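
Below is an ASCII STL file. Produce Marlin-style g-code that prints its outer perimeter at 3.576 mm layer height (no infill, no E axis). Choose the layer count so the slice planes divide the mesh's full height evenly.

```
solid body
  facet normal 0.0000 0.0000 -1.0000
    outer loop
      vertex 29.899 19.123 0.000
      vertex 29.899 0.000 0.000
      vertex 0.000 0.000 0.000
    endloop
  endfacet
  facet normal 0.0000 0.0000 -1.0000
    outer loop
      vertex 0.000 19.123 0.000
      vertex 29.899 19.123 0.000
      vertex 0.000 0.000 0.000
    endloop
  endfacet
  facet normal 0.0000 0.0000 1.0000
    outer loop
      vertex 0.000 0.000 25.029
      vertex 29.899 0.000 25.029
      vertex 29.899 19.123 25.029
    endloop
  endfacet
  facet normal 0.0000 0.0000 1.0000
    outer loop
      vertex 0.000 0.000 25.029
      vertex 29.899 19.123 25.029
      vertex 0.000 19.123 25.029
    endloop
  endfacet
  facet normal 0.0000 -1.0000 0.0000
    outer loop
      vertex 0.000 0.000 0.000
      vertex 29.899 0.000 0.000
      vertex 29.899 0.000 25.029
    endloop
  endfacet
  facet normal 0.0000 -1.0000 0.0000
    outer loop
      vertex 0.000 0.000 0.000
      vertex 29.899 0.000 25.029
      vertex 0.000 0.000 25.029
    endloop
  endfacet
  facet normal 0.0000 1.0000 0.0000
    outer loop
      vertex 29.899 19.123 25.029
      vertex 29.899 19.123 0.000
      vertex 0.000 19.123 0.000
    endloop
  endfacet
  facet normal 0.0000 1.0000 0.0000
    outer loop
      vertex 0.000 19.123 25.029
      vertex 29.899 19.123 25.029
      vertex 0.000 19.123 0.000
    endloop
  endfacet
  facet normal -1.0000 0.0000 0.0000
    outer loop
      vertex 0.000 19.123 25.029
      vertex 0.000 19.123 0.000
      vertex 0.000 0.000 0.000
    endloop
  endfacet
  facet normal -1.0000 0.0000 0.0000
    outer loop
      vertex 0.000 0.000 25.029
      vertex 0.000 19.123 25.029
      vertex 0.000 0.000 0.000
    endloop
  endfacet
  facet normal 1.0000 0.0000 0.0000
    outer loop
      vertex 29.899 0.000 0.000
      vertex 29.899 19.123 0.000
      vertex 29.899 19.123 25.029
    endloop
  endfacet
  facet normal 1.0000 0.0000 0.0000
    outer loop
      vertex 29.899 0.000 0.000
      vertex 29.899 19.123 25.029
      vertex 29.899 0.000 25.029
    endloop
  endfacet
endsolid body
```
; perimeter-only toolpath
G21 ; units = mm
G90 ; absolute positioning
G28 ; home
; layer 1
G0 Z3.576
G0 X0.000 Y0.000
G1 X29.899 Y0.000
G1 X29.899 Y19.123
G1 X0.000 Y19.123
G1 X0.000 Y0.000
; layer 2
G0 Z7.151
G0 X0.000 Y0.000
G1 X29.899 Y0.000
G1 X29.899 Y19.123
G1 X0.000 Y19.123
G1 X0.000 Y0.000
; layer 3
G0 Z10.727
G0 X0.000 Y0.000
G1 X29.899 Y0.000
G1 X29.899 Y19.123
G1 X0.000 Y19.123
G1 X0.000 Y0.000
; layer 4
G0 Z14.302
G0 X0.000 Y0.000
G1 X29.899 Y0.000
G1 X29.899 Y19.123
G1 X0.000 Y19.123
G1 X0.000 Y0.000
; layer 5
G0 Z17.878
G0 X0.000 Y0.000
G1 X29.899 Y0.000
G1 X29.899 Y19.123
G1 X0.000 Y19.123
G1 X0.000 Y0.000
; layer 6
G0 Z21.453
G0 X0.000 Y0.000
G1 X29.899 Y0.000
G1 X29.899 Y19.123
G1 X0.000 Y19.123
G1 X0.000 Y0.000
; layer 7
G0 Z25.029
G0 X0.000 Y0.000
G1 X29.899 Y0.000
G1 X29.899 Y19.123
G1 X0.000 Y19.123
G1 X0.000 Y0.000
M2 ; end

The solid is a rectangular box, roughly 29.9 × 19.1 mm footprint and 25 mm tall. Slicing at Δz = 3.576 mm — 7 equal slices spanning the solid's height, so layer i sits at z = i·h/7 — gives 7 non-empty perimeters. Each is a 4-segment closed polygon; G0 lifts to the layer z and rapids to the start vertex, then G1 traces the edges.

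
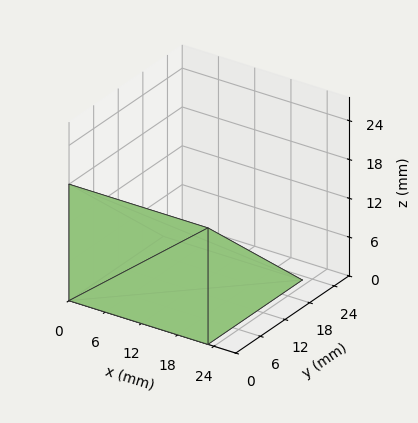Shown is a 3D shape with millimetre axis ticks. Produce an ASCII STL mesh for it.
Reading the render: the shape is a wedge (ramp): 23 × 23 mm base, rising to 18 mm along the y=0 edge and sloping linearly to z=0 at y=23 (dimensions read to the nearest mm from the axis ticks). For the STL, each face is triangulated and given an outward normal.

solid part
  facet normal 0.0000 0.0000 -1.0000
    outer loop
      vertex 23.000 23.000 0.000
      vertex 23.000 0.000 0.000
      vertex 0.000 0.000 0.000
    endloop
  endfacet
  facet normal 0.0000 0.0000 -1.0000
    outer loop
      vertex 0.000 23.000 0.000
      vertex 23.000 23.000 0.000
      vertex 0.000 0.000 0.000
    endloop
  endfacet
  facet normal 0.0000 -1.0000 0.0000
    outer loop
      vertex 0.000 0.000 0.000
      vertex 23.000 0.000 0.000
      vertex 23.000 0.000 18.000
    endloop
  endfacet
  facet normal 0.0000 -1.0000 0.0000
    outer loop
      vertex 0.000 0.000 0.000
      vertex 23.000 0.000 18.000
      vertex 0.000 0.000 18.000
    endloop
  endfacet
  facet normal 0.0000 0.6163 0.7875
    outer loop
      vertex 0.000 0.000 18.000
      vertex 23.000 0.000 18.000
      vertex 23.000 23.000 0.000
    endloop
  endfacet
  facet normal 0.0000 0.6163 0.7875
    outer loop
      vertex 0.000 0.000 18.000
      vertex 23.000 23.000 0.000
      vertex 0.000 23.000 0.000
    endloop
  endfacet
  facet normal -1.0000 0.0000 0.0000
    outer loop
      vertex 0.000 0.000 18.000
      vertex 0.000 23.000 0.000
      vertex 0.000 0.000 0.000
    endloop
  endfacet
  facet normal 1.0000 0.0000 0.0000
    outer loop
      vertex 23.000 0.000 0.000
      vertex 23.000 23.000 0.000
      vertex 23.000 0.000 18.000
    endloop
  endfacet
endsolid part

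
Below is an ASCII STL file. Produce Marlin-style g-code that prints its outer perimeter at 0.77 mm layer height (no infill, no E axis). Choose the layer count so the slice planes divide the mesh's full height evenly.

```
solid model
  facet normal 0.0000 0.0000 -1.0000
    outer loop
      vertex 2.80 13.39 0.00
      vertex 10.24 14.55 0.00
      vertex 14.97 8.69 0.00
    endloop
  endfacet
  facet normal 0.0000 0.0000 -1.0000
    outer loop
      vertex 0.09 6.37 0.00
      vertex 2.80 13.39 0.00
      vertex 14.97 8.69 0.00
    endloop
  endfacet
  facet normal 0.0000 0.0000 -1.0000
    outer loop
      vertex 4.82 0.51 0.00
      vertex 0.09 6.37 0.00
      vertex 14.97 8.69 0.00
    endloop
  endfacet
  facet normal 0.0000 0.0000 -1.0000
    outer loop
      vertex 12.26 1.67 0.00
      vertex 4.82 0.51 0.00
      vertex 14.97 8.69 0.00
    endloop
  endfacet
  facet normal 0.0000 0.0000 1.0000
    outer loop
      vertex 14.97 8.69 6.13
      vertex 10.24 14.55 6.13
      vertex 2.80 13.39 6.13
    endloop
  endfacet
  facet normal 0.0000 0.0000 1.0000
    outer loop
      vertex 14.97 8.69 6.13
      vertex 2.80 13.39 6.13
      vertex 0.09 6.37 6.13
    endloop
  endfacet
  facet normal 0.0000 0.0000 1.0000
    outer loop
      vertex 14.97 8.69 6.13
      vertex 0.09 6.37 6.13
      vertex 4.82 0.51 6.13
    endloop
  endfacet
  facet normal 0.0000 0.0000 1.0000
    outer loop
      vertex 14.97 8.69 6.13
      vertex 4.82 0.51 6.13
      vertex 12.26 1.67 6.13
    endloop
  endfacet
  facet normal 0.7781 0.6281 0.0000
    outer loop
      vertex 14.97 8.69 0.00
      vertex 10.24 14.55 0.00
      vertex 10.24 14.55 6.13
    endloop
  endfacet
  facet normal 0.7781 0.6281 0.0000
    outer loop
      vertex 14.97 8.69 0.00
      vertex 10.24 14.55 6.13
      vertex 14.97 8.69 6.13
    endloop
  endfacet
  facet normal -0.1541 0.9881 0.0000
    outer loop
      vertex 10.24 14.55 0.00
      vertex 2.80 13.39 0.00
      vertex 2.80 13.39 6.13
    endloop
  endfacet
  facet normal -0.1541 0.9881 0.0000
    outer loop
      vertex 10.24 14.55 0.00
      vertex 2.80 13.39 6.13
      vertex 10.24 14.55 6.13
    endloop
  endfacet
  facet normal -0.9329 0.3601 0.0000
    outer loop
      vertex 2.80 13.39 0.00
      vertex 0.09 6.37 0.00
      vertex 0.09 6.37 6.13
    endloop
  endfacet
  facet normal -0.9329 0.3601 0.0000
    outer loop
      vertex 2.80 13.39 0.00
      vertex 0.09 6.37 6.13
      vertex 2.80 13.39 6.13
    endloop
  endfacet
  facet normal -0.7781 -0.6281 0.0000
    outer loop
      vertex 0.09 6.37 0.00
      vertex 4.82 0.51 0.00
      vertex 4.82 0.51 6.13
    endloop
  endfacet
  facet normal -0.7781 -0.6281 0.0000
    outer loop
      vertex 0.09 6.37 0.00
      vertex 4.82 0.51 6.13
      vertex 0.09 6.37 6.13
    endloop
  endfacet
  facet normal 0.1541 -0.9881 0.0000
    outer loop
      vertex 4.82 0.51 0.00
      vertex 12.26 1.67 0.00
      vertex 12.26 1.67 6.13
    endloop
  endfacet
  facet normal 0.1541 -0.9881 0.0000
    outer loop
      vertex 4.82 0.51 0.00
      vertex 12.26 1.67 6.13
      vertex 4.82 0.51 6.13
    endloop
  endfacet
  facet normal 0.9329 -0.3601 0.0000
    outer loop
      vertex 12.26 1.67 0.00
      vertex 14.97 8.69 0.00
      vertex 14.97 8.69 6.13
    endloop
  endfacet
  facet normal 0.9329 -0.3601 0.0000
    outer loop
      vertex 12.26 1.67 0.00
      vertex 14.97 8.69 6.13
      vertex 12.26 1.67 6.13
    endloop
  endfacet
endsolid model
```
; perimeter-only toolpath
G21 ; units = mm
G90 ; absolute positioning
G28 ; home
; layer 1
G0 Z0.77
G0 X14.97 Y8.69
G1 X10.24 Y14.55
G1 X2.80 Y13.39
G1 X0.09 Y6.37
G1 X4.82 Y0.51
G1 X12.26 Y1.67
G1 X14.97 Y8.69
; layer 2
G0 Z1.53
G0 X14.97 Y8.69
G1 X10.24 Y14.55
G1 X2.80 Y13.39
G1 X0.09 Y6.37
G1 X4.82 Y0.51
G1 X12.26 Y1.67
G1 X14.97 Y8.69
; layer 3
G0 Z2.30
G0 X14.97 Y8.69
G1 X10.24 Y14.55
G1 X2.80 Y13.39
G1 X0.09 Y6.37
G1 X4.82 Y0.51
G1 X12.26 Y1.67
G1 X14.97 Y8.69
; layer 4
G0 Z3.06
G0 X14.97 Y8.69
G1 X10.24 Y14.55
G1 X2.80 Y13.39
G1 X0.09 Y6.37
G1 X4.82 Y0.51
G1 X12.26 Y1.67
G1 X14.97 Y8.69
; layer 5
G0 Z3.83
G0 X14.97 Y8.69
G1 X10.24 Y14.55
G1 X2.80 Y13.39
G1 X0.09 Y6.37
G1 X4.82 Y0.51
G1 X12.26 Y1.67
G1 X14.97 Y8.69
; layer 6
G0 Z4.60
G0 X14.97 Y8.69
G1 X10.24 Y14.55
G1 X2.80 Y13.39
G1 X0.09 Y6.37
G1 X4.82 Y0.51
G1 X12.26 Y1.67
G1 X14.97 Y8.69
; layer 7
G0 Z5.36
G0 X14.97 Y8.69
G1 X10.24 Y14.55
G1 X2.80 Y13.39
G1 X0.09 Y6.37
G1 X4.82 Y0.51
G1 X12.26 Y1.67
G1 X14.97 Y8.69
; layer 8
G0 Z6.13
G0 X14.97 Y8.69
G1 X10.24 Y14.55
G1 X2.80 Y13.39
G1 X0.09 Y6.37
G1 X4.82 Y0.51
G1 X12.26 Y1.67
G1 X14.97 Y8.69
M2 ; end

The solid is a regular 6-sided prism (a cylinder approximated with 6 flat sides), circumscribed radius ≈ 7.53 mm, height ≈ 6.13 mm. Slicing at Δz = 0.77 mm — 8 equal slices spanning the solid's height, so layer i sits at z = i·h/8 — gives 8 non-empty perimeters. Each is a 6-segment closed polygon; G0 lifts to the layer z and rapids to the start vertex, then G1 traces the edges.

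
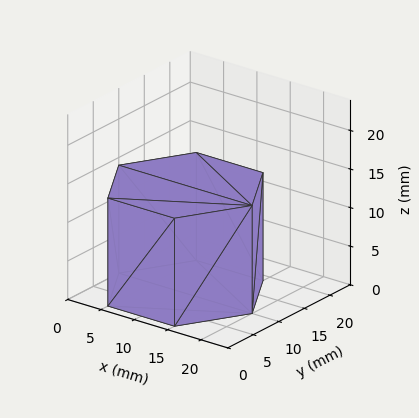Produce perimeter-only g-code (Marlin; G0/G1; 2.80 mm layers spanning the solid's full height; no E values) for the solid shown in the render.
Reading the render: the shape is a regular 6-sided prism (a cylinder approximated with 6 flat sides), circumscribed radius ≈ 10 mm, height ≈ 14 mm (dimensions read to the nearest mm from the axis ticks). For the g-code, the solid's height is divided into equal slices at the stated Δz and each level perimeter traced with G1 moves after a G0 lift.

; perimeter-only toolpath
G21 ; units = mm
G90 ; absolute positioning
G28 ; home
; layer 1
G0 Z2.80
G0 X20.00 Y10.00
G1 X15.00 Y18.66
G1 X5.00 Y18.66
G1 X0.00 Y10.00
G1 X5.00 Y1.34
G1 X15.00 Y1.34
G1 X20.00 Y10.00
; layer 2
G0 Z5.60
G0 X20.00 Y10.00
G1 X15.00 Y18.66
G1 X5.00 Y18.66
G1 X0.00 Y10.00
G1 X5.00 Y1.34
G1 X15.00 Y1.34
G1 X20.00 Y10.00
; layer 3
G0 Z8.40
G0 X20.00 Y10.00
G1 X15.00 Y18.66
G1 X5.00 Y18.66
G1 X0.00 Y10.00
G1 X5.00 Y1.34
G1 X15.00 Y1.34
G1 X20.00 Y10.00
; layer 4
G0 Z11.20
G0 X20.00 Y10.00
G1 X15.00 Y18.66
G1 X5.00 Y18.66
G1 X0.00 Y10.00
G1 X5.00 Y1.34
G1 X15.00 Y1.34
G1 X20.00 Y10.00
; layer 5
G0 Z14.00
G0 X20.00 Y10.00
G1 X15.00 Y18.66
G1 X5.00 Y18.66
G1 X0.00 Y10.00
G1 X5.00 Y1.34
G1 X15.00 Y1.34
G1 X20.00 Y10.00
M2 ; end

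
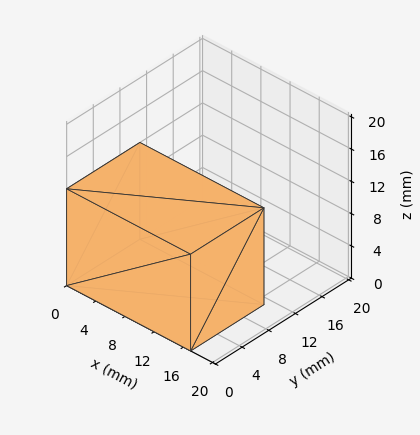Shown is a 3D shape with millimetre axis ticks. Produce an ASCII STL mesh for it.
Reading the render: the shape is a rectangular box, roughly 17 × 11 mm footprint and 12 mm tall (dimensions read to the nearest mm from the axis ticks). For the STL, each face is triangulated and given an outward normal.

solid part
  facet normal 0.0000 0.0000 -1.0000
    outer loop
      vertex 17.00 11.00 0.00
      vertex 17.00 0.00 0.00
      vertex 0.00 0.00 0.00
    endloop
  endfacet
  facet normal 0.0000 0.0000 -1.0000
    outer loop
      vertex 0.00 11.00 0.00
      vertex 17.00 11.00 0.00
      vertex 0.00 0.00 0.00
    endloop
  endfacet
  facet normal 0.0000 0.0000 1.0000
    outer loop
      vertex 0.00 0.00 12.00
      vertex 17.00 0.00 12.00
      vertex 17.00 11.00 12.00
    endloop
  endfacet
  facet normal 0.0000 0.0000 1.0000
    outer loop
      vertex 0.00 0.00 12.00
      vertex 17.00 11.00 12.00
      vertex 0.00 11.00 12.00
    endloop
  endfacet
  facet normal 0.0000 -1.0000 0.0000
    outer loop
      vertex 0.00 0.00 0.00
      vertex 17.00 0.00 0.00
      vertex 17.00 0.00 12.00
    endloop
  endfacet
  facet normal 0.0000 -1.0000 0.0000
    outer loop
      vertex 0.00 0.00 0.00
      vertex 17.00 0.00 12.00
      vertex 0.00 0.00 12.00
    endloop
  endfacet
  facet normal 0.0000 1.0000 0.0000
    outer loop
      vertex 17.00 11.00 12.00
      vertex 17.00 11.00 0.00
      vertex 0.00 11.00 0.00
    endloop
  endfacet
  facet normal 0.0000 1.0000 0.0000
    outer loop
      vertex 0.00 11.00 12.00
      vertex 17.00 11.00 12.00
      vertex 0.00 11.00 0.00
    endloop
  endfacet
  facet normal -1.0000 0.0000 0.0000
    outer loop
      vertex 0.00 11.00 12.00
      vertex 0.00 11.00 0.00
      vertex 0.00 0.00 0.00
    endloop
  endfacet
  facet normal -1.0000 0.0000 0.0000
    outer loop
      vertex 0.00 0.00 12.00
      vertex 0.00 11.00 12.00
      vertex 0.00 0.00 0.00
    endloop
  endfacet
  facet normal 1.0000 0.0000 0.0000
    outer loop
      vertex 17.00 0.00 0.00
      vertex 17.00 11.00 0.00
      vertex 17.00 11.00 12.00
    endloop
  endfacet
  facet normal 1.0000 0.0000 0.0000
    outer loop
      vertex 17.00 0.00 0.00
      vertex 17.00 11.00 12.00
      vertex 17.00 0.00 12.00
    endloop
  endfacet
endsolid part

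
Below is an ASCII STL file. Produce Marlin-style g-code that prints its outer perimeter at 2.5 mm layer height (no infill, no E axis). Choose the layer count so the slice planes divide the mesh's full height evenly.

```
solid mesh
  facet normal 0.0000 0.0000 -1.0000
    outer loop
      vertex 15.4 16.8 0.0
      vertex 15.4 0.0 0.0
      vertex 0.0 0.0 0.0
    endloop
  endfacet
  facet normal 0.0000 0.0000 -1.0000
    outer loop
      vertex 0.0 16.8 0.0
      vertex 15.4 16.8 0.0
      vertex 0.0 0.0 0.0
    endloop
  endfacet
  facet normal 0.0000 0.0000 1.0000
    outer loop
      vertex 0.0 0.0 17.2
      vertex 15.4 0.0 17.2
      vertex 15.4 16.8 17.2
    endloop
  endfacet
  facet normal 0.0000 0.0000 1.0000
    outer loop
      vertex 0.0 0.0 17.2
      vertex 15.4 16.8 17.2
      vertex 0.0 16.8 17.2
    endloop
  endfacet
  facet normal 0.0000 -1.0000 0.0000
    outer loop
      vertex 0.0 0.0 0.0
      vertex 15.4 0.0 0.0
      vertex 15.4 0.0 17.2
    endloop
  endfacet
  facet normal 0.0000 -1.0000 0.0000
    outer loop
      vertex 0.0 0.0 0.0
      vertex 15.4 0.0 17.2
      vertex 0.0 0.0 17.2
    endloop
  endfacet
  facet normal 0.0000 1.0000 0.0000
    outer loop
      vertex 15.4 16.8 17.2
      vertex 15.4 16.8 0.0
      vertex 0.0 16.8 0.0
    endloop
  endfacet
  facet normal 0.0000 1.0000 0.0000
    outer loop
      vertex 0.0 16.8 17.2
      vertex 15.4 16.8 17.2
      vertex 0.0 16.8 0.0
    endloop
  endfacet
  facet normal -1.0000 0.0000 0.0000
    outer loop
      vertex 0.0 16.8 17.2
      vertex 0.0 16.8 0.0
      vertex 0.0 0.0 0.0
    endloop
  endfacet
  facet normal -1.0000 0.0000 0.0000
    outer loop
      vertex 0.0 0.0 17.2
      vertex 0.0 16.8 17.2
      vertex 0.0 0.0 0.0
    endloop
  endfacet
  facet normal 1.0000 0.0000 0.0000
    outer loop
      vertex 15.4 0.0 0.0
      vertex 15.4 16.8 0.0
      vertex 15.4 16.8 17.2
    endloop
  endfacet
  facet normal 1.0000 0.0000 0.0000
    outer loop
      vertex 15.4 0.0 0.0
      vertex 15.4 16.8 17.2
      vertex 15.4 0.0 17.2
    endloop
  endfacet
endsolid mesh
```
; perimeter-only toolpath
G21 ; units = mm
G90 ; absolute positioning
G28 ; home
; layer 1
G0 Z2.5
G0 X0.0 Y0.0
G1 X15.4 Y0.0
G1 X15.4 Y16.8
G1 X0.0 Y16.8
G1 X0.0 Y0.0
; layer 2
G0 Z4.9
G0 X0.0 Y0.0
G1 X15.4 Y0.0
G1 X15.4 Y16.8
G1 X0.0 Y16.8
G1 X0.0 Y0.0
; layer 3
G0 Z7.4
G0 X0.0 Y0.0
G1 X15.4 Y0.0
G1 X15.4 Y16.8
G1 X0.0 Y16.8
G1 X0.0 Y0.0
; layer 4
G0 Z9.8
G0 X0.0 Y0.0
G1 X15.4 Y0.0
G1 X15.4 Y16.8
G1 X0.0 Y16.8
G1 X0.0 Y0.0
; layer 5
G0 Z12.3
G0 X0.0 Y0.0
G1 X15.4 Y0.0
G1 X15.4 Y16.8
G1 X0.0 Y16.8
G1 X0.0 Y0.0
; layer 6
G0 Z14.7
G0 X0.0 Y0.0
G1 X15.4 Y0.0
G1 X15.4 Y16.8
G1 X0.0 Y16.8
G1 X0.0 Y0.0
; layer 7
G0 Z17.2
G0 X0.0 Y0.0
G1 X15.4 Y0.0
G1 X15.4 Y16.8
G1 X0.0 Y16.8
G1 X0.0 Y0.0
M2 ; end

The solid is a rectangular box, roughly 15.4 × 16.8 mm footprint and 17.2 mm tall. Slicing at Δz = 2.5 mm — 7 equal slices spanning the solid's height, so layer i sits at z = i·h/7 — gives 7 non-empty perimeters. Each is a 4-segment closed polygon; G0 lifts to the layer z and rapids to the start vertex, then G1 traces the edges.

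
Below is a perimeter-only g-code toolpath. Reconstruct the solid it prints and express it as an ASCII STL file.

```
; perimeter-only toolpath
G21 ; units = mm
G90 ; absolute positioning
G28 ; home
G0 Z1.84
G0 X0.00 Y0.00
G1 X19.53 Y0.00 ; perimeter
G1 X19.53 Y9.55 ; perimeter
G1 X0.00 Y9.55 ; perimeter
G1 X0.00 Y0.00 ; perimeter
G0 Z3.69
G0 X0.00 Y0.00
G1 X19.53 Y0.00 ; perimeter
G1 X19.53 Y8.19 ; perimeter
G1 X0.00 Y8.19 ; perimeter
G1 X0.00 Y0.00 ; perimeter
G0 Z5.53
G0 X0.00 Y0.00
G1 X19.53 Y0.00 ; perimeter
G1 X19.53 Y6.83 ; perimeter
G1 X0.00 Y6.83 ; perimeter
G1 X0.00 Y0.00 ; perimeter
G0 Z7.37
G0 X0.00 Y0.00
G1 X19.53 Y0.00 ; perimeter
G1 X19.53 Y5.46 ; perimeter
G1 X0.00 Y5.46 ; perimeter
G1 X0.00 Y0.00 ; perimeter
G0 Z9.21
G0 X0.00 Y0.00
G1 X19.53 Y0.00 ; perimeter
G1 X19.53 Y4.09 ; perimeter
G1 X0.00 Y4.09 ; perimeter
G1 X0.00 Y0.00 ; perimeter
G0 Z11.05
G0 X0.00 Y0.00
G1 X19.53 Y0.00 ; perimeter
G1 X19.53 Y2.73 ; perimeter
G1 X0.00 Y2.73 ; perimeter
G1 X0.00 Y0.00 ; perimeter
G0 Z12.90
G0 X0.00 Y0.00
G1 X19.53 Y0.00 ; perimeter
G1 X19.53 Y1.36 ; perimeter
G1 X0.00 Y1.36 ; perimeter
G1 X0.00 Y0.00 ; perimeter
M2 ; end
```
solid part
  facet normal 0.0000 0.0000 -1.0000
    outer loop
      vertex 19.53 10.92 0.00
      vertex 19.53 0.00 0.00
      vertex 0.00 0.00 0.00
    endloop
  endfacet
  facet normal 0.0000 0.0000 -1.0000
    outer loop
      vertex 0.00 10.92 0.00
      vertex 19.53 10.92 0.00
      vertex 0.00 0.00 0.00
    endloop
  endfacet
  facet normal 0.0000 -1.0000 0.0000
    outer loop
      vertex 0.00 0.00 0.00
      vertex 19.53 0.00 0.00
      vertex 19.53 0.00 14.74
    endloop
  endfacet
  facet normal 0.0000 -1.0000 0.0000
    outer loop
      vertex 0.00 0.00 0.00
      vertex 19.53 0.00 14.74
      vertex 0.00 0.00 14.74
    endloop
  endfacet
  facet normal 0.0000 0.8035 0.5953
    outer loop
      vertex 0.00 0.00 14.74
      vertex 19.53 0.00 14.74
      vertex 19.53 10.92 0.00
    endloop
  endfacet
  facet normal 0.0000 0.8035 0.5953
    outer loop
      vertex 0.00 0.00 14.74
      vertex 19.53 10.92 0.00
      vertex 0.00 10.92 0.00
    endloop
  endfacet
  facet normal -1.0000 0.0000 0.0000
    outer loop
      vertex 0.00 0.00 14.74
      vertex 0.00 10.92 0.00
      vertex 0.00 0.00 0.00
    endloop
  endfacet
  facet normal 1.0000 0.0000 0.0000
    outer loop
      vertex 19.53 0.00 0.00
      vertex 19.53 10.92 0.00
      vertex 19.53 0.00 14.74
    endloop
  endfacet
endsolid part

The G0 Z moves step by Δz≈1.84 mm. The G1 loops shrink linearly with z, so the solid tapers from its base footprint up to z≈14.7. Closing with a flat bottom cap and the tapered top and triangulating gives 8 facets — a wedge (ramp): 19.5 × 10.9 mm base, rising to 14.7 mm along the y=0 edge and sloping linearly to z=0 at y=10.9.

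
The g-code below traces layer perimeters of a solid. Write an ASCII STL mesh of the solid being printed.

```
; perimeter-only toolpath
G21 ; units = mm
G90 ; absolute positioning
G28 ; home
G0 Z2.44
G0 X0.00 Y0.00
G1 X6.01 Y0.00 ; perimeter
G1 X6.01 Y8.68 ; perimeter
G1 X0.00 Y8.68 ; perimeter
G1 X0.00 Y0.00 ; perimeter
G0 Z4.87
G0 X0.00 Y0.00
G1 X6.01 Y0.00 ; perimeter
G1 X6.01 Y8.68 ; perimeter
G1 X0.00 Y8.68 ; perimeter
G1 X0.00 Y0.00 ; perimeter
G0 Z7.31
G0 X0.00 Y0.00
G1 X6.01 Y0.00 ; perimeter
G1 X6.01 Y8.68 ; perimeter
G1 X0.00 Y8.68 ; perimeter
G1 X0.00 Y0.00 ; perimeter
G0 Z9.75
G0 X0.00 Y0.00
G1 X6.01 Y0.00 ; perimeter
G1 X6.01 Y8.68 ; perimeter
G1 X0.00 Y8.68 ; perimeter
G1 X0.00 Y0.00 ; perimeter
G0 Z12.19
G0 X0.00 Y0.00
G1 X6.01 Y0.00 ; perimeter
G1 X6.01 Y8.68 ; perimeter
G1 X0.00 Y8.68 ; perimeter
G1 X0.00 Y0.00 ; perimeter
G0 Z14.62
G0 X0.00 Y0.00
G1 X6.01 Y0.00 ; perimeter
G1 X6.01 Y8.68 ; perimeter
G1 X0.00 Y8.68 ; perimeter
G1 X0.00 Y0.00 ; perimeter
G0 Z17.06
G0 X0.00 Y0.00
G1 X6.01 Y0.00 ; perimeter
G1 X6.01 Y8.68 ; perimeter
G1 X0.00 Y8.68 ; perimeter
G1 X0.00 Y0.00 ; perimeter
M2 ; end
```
solid part
  facet normal 0.0000 0.0000 -1.0000
    outer loop
      vertex 6.01 8.68 0.00
      vertex 6.01 0.00 0.00
      vertex 0.00 0.00 0.00
    endloop
  endfacet
  facet normal 0.0000 0.0000 -1.0000
    outer loop
      vertex 0.00 8.68 0.00
      vertex 6.01 8.68 0.00
      vertex 0.00 0.00 0.00
    endloop
  endfacet
  facet normal 0.0000 0.0000 1.0000
    outer loop
      vertex 0.00 0.00 17.06
      vertex 6.01 0.00 17.06
      vertex 6.01 8.68 17.06
    endloop
  endfacet
  facet normal 0.0000 0.0000 1.0000
    outer loop
      vertex 0.00 0.00 17.06
      vertex 6.01 8.68 17.06
      vertex 0.00 8.68 17.06
    endloop
  endfacet
  facet normal 0.0000 -1.0000 0.0000
    outer loop
      vertex 0.00 0.00 0.00
      vertex 6.01 0.00 0.00
      vertex 6.01 0.00 17.06
    endloop
  endfacet
  facet normal 0.0000 -1.0000 0.0000
    outer loop
      vertex 0.00 0.00 0.00
      vertex 6.01 0.00 17.06
      vertex 0.00 0.00 17.06
    endloop
  endfacet
  facet normal 0.0000 1.0000 0.0000
    outer loop
      vertex 6.01 8.68 17.06
      vertex 6.01 8.68 0.00
      vertex 0.00 8.68 0.00
    endloop
  endfacet
  facet normal 0.0000 1.0000 0.0000
    outer loop
      vertex 0.00 8.68 17.06
      vertex 6.01 8.68 17.06
      vertex 0.00 8.68 0.00
    endloop
  endfacet
  facet normal -1.0000 0.0000 0.0000
    outer loop
      vertex 0.00 8.68 17.06
      vertex 0.00 8.68 0.00
      vertex 0.00 0.00 0.00
    endloop
  endfacet
  facet normal -1.0000 0.0000 0.0000
    outer loop
      vertex 0.00 0.00 17.06
      vertex 0.00 8.68 17.06
      vertex 0.00 0.00 0.00
    endloop
  endfacet
  facet normal 1.0000 0.0000 0.0000
    outer loop
      vertex 6.01 0.00 0.00
      vertex 6.01 8.68 0.00
      vertex 6.01 8.68 17.06
    endloop
  endfacet
  facet normal 1.0000 0.0000 0.0000
    outer loop
      vertex 6.01 0.00 0.00
      vertex 6.01 8.68 17.06
      vertex 6.01 0.00 17.06
    endloop
  endfacet
endsolid part

The G0 Z moves step by Δz≈2.44 mm. Every layer's G1 loop is the same polygon, so the solid is a straight extrusion of it from z=0 to z≈17.1. Closing with flat bottom and top caps and triangulating gives 12 facets — a rectangular box, roughly 6.01 × 8.68 mm footprint and 17.1 mm tall.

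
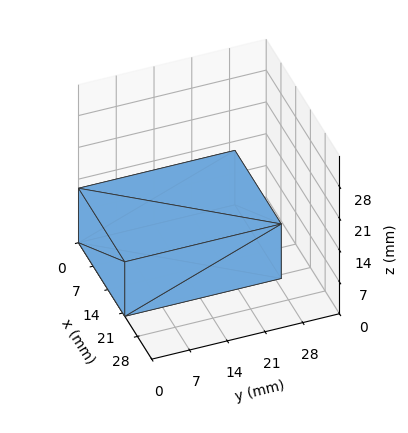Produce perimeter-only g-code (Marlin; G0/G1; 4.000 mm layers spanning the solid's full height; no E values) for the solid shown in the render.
Reading the render: the shape is a rectangular box, roughly 22 × 29 mm footprint and 12 mm tall (dimensions read to the nearest mm from the axis ticks). For the g-code, the solid's height is divided into equal slices at the stated Δz and each level perimeter traced with G1 moves after a G0 lift.

; perimeter-only toolpath
G21 ; units = mm
G90 ; absolute positioning
G28 ; home
; layer 1
G0 Z4.000
G0 X0.000 Y0.000
G1 X22.000 Y0.000
G1 X22.000 Y29.000
G1 X0.000 Y29.000
G1 X0.000 Y0.000
; layer 2
G0 Z8.000
G0 X0.000 Y0.000
G1 X22.000 Y0.000
G1 X22.000 Y29.000
G1 X0.000 Y29.000
G1 X0.000 Y0.000
; layer 3
G0 Z12.000
G0 X0.000 Y0.000
G1 X22.000 Y0.000
G1 X22.000 Y29.000
G1 X0.000 Y29.000
G1 X0.000 Y0.000
M2 ; end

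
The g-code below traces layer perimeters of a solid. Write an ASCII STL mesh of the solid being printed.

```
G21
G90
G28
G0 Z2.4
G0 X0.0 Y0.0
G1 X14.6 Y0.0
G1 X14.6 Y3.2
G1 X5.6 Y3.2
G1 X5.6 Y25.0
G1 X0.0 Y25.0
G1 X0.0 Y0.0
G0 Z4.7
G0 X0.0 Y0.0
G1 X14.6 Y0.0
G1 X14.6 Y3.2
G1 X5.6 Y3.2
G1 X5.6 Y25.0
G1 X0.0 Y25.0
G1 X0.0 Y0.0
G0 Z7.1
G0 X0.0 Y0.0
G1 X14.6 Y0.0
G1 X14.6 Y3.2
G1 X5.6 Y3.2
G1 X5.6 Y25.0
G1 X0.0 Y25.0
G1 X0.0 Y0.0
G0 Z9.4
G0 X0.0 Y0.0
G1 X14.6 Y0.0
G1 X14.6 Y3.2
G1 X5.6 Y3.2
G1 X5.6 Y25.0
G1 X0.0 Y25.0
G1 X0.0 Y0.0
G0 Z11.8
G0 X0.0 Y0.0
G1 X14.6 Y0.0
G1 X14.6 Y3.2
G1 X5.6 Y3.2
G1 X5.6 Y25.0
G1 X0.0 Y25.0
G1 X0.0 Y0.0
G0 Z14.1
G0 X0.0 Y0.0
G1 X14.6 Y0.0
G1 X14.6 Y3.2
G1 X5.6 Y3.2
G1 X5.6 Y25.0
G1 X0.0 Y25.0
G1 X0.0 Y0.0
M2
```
solid part
  facet normal 0.0000 0.0000 -1.0000
    outer loop
      vertex 14.6 3.2 0.0
      vertex 14.6 0.0 0.0
      vertex 0.0 0.0 0.0
    endloop
  endfacet
  facet normal 0.0000 0.0000 -1.0000
    outer loop
      vertex 5.6 3.2 0.0
      vertex 14.6 3.2 0.0
      vertex 0.0 0.0 0.0
    endloop
  endfacet
  facet normal 0.0000 0.0000 -1.0000
    outer loop
      vertex 5.6 25.0 0.0
      vertex 5.6 3.2 0.0
      vertex 0.0 0.0 0.0
    endloop
  endfacet
  facet normal 0.0000 0.0000 -1.0000
    outer loop
      vertex 0.0 25.0 0.0
      vertex 5.6 25.0 0.0
      vertex 0.0 0.0 0.0
    endloop
  endfacet
  facet normal 0.0000 0.0000 1.0000
    outer loop
      vertex 0.0 0.0 14.1
      vertex 14.6 0.0 14.1
      vertex 14.6 3.2 14.1
    endloop
  endfacet
  facet normal 0.0000 0.0000 1.0000
    outer loop
      vertex 0.0 0.0 14.1
      vertex 14.6 3.2 14.1
      vertex 5.6 3.2 14.1
    endloop
  endfacet
  facet normal 0.0000 0.0000 1.0000
    outer loop
      vertex 0.0 0.0 14.1
      vertex 5.6 3.2 14.1
      vertex 5.6 25.0 14.1
    endloop
  endfacet
  facet normal 0.0000 0.0000 1.0000
    outer loop
      vertex 0.0 0.0 14.1
      vertex 5.6 25.0 14.1
      vertex 0.0 25.0 14.1
    endloop
  endfacet
  facet normal 0.0000 -1.0000 0.0000
    outer loop
      vertex 0.0 0.0 0.0
      vertex 14.6 0.0 0.0
      vertex 14.6 0.0 14.1
    endloop
  endfacet
  facet normal 0.0000 -1.0000 0.0000
    outer loop
      vertex 0.0 0.0 0.0
      vertex 14.6 0.0 14.1
      vertex 0.0 0.0 14.1
    endloop
  endfacet
  facet normal 1.0000 0.0000 0.0000
    outer loop
      vertex 14.6 0.0 0.0
      vertex 14.6 3.2 0.0
      vertex 14.6 3.2 14.1
    endloop
  endfacet
  facet normal 1.0000 0.0000 0.0000
    outer loop
      vertex 14.6 0.0 0.0
      vertex 14.6 3.2 14.1
      vertex 14.6 0.0 14.1
    endloop
  endfacet
  facet normal 0.0000 1.0000 0.0000
    outer loop
      vertex 14.6 3.2 0.0
      vertex 5.6 3.2 0.0
      vertex 5.6 3.2 14.1
    endloop
  endfacet
  facet normal 0.0000 1.0000 0.0000
    outer loop
      vertex 14.6 3.2 0.0
      vertex 5.6 3.2 14.1
      vertex 14.6 3.2 14.1
    endloop
  endfacet
  facet normal 1.0000 0.0000 0.0000
    outer loop
      vertex 5.6 3.2 0.0
      vertex 5.6 25.0 0.0
      vertex 5.6 25.0 14.1
    endloop
  endfacet
  facet normal 1.0000 0.0000 0.0000
    outer loop
      vertex 5.6 3.2 0.0
      vertex 5.6 25.0 14.1
      vertex 5.6 3.2 14.1
    endloop
  endfacet
  facet normal 0.0000 1.0000 0.0000
    outer loop
      vertex 5.6 25.0 0.0
      vertex 0.0 25.0 0.0
      vertex 0.0 25.0 14.1
    endloop
  endfacet
  facet normal 0.0000 1.0000 0.0000
    outer loop
      vertex 5.6 25.0 0.0
      vertex 0.0 25.0 14.1
      vertex 5.6 25.0 14.1
    endloop
  endfacet
  facet normal -1.0000 0.0000 0.0000
    outer loop
      vertex 0.0 25.0 0.0
      vertex 0.0 0.0 0.0
      vertex 0.0 0.0 14.1
    endloop
  endfacet
  facet normal -1.0000 0.0000 0.0000
    outer loop
      vertex 0.0 25.0 0.0
      vertex 0.0 0.0 14.1
      vertex 0.0 25.0 14.1
    endloop
  endfacet
endsolid part

The G0 Z moves step by Δz≈2.4 mm. Every layer's G1 loop is the same polygon, so the solid is a straight extrusion of it from z=0 to z≈14.1. Closing with flat bottom and top caps and triangulating gives 20 facets — an L-shaped prism: outer 14.6 × 25 mm, arm thicknesses ≈ 3.2 mm (horizontal) and 5.6 mm (vertical), extruded 14.1 mm in z.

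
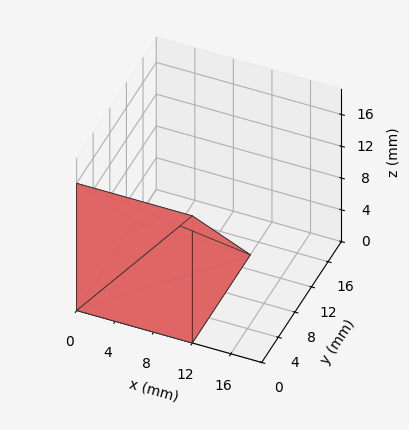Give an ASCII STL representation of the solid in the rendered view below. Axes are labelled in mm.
Reading the render: the shape is a wedge (ramp): 12 × 14 mm base, rising to 16 mm along the y=0 edge and sloping linearly to z=0 at y=14 (dimensions read to the nearest mm from the axis ticks). For the STL, each face is triangulated and given an outward normal.

solid part
  facet normal 0.0000 0.0000 -1.0000
    outer loop
      vertex 12.00 14.00 0.00
      vertex 12.00 0.00 0.00
      vertex 0.00 0.00 0.00
    endloop
  endfacet
  facet normal 0.0000 0.0000 -1.0000
    outer loop
      vertex 0.00 14.00 0.00
      vertex 12.00 14.00 0.00
      vertex 0.00 0.00 0.00
    endloop
  endfacet
  facet normal 0.0000 -1.0000 0.0000
    outer loop
      vertex 0.00 0.00 0.00
      vertex 12.00 0.00 0.00
      vertex 12.00 0.00 16.00
    endloop
  endfacet
  facet normal 0.0000 -1.0000 0.0000
    outer loop
      vertex 0.00 0.00 0.00
      vertex 12.00 0.00 16.00
      vertex 0.00 0.00 16.00
    endloop
  endfacet
  facet normal 0.0000 0.7526 0.6585
    outer loop
      vertex 0.00 0.00 16.00
      vertex 12.00 0.00 16.00
      vertex 12.00 14.00 0.00
    endloop
  endfacet
  facet normal 0.0000 0.7526 0.6585
    outer loop
      vertex 0.00 0.00 16.00
      vertex 12.00 14.00 0.00
      vertex 0.00 14.00 0.00
    endloop
  endfacet
  facet normal -1.0000 0.0000 0.0000
    outer loop
      vertex 0.00 0.00 16.00
      vertex 0.00 14.00 0.00
      vertex 0.00 0.00 0.00
    endloop
  endfacet
  facet normal 1.0000 0.0000 0.0000
    outer loop
      vertex 12.00 0.00 0.00
      vertex 12.00 14.00 0.00
      vertex 12.00 0.00 16.00
    endloop
  endfacet
endsolid part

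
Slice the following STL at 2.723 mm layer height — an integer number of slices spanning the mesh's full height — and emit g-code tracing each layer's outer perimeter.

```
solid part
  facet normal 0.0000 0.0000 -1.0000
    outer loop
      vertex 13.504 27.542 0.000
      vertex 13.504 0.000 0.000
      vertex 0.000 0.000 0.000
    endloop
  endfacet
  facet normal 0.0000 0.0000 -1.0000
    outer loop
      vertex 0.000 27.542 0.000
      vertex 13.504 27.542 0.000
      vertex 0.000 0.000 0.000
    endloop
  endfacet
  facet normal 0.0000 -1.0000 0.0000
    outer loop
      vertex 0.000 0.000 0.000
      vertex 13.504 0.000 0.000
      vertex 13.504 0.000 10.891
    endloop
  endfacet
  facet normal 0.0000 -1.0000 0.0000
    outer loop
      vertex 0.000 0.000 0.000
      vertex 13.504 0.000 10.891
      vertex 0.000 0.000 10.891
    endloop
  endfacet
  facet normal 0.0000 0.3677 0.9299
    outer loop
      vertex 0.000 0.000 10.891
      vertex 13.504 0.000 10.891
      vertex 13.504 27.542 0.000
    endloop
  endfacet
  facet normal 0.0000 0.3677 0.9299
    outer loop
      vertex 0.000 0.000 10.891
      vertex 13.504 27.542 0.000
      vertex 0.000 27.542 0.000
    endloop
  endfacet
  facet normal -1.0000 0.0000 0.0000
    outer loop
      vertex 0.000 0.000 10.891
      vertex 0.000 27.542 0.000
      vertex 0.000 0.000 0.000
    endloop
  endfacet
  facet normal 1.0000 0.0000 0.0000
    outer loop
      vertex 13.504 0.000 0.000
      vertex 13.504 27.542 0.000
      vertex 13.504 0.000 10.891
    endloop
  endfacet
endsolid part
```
; perimeter-only toolpath
G21 ; units = mm
G90 ; absolute positioning
G28 ; home
; layer 1
G0 Z2.723
G0 X0.000 Y0.000
G1 X13.504 Y0.000
G1 X13.504 Y20.657
G1 X0.000 Y20.657
G1 X0.000 Y0.000
; layer 2
G0 Z5.446
G0 X0.000 Y0.000
G1 X13.504 Y0.000
G1 X13.504 Y13.771
G1 X0.000 Y13.771
G1 X0.000 Y0.000
; layer 3
G0 Z8.168
G0 X0.000 Y0.000
G1 X13.504 Y0.000
G1 X13.504 Y6.886
G1 X0.000 Y6.886
G1 X0.000 Y0.000
M2 ; end

The solid is a wedge (ramp): 13.5 × 27.5 mm base, rising to 10.9 mm along the y=0 edge and sloping linearly to z=0 at y=27.5. Slicing at Δz = 2.723 mm — 4 equal slices spanning the solid's height, so layer i sits at z = i·h/4 — gives 3 non-empty perimeters. Each is a 4-segment closed polygon; G0 lifts to the layer z and rapids to the start vertex, then G1 traces the edges. The cross-section shrinks linearly with z (the slice at the apex is degenerate and omitted).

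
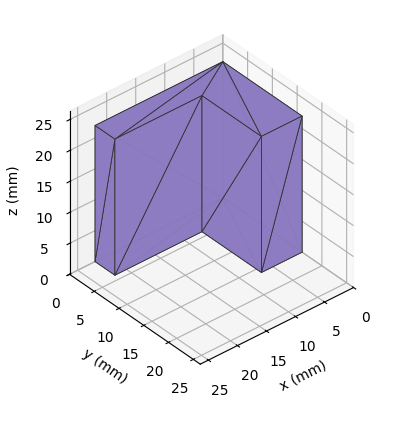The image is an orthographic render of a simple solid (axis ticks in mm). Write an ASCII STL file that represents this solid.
Reading the render: the shape is an L-shaped prism: outer 22 × 16 mm, arm thicknesses ≈ 4 mm (horizontal) and 7 mm (vertical), extruded 22 mm in z (dimensions read to the nearest mm from the axis ticks). For the STL, each face is triangulated and given an outward normal.

solid part
  facet normal 0.0000 0.0000 -1.0000
    outer loop
      vertex 22.000 4.000 0.000
      vertex 22.000 0.000 0.000
      vertex 0.000 0.000 0.000
    endloop
  endfacet
  facet normal 0.0000 0.0000 -1.0000
    outer loop
      vertex 7.000 4.000 0.000
      vertex 22.000 4.000 0.000
      vertex 0.000 0.000 0.000
    endloop
  endfacet
  facet normal 0.0000 0.0000 -1.0000
    outer loop
      vertex 7.000 16.000 0.000
      vertex 7.000 4.000 0.000
      vertex 0.000 0.000 0.000
    endloop
  endfacet
  facet normal 0.0000 0.0000 -1.0000
    outer loop
      vertex 0.000 16.000 0.000
      vertex 7.000 16.000 0.000
      vertex 0.000 0.000 0.000
    endloop
  endfacet
  facet normal 0.0000 0.0000 1.0000
    outer loop
      vertex 0.000 0.000 22.000
      vertex 22.000 0.000 22.000
      vertex 22.000 4.000 22.000
    endloop
  endfacet
  facet normal 0.0000 0.0000 1.0000
    outer loop
      vertex 0.000 0.000 22.000
      vertex 22.000 4.000 22.000
      vertex 7.000 4.000 22.000
    endloop
  endfacet
  facet normal 0.0000 0.0000 1.0000
    outer loop
      vertex 0.000 0.000 22.000
      vertex 7.000 4.000 22.000
      vertex 7.000 16.000 22.000
    endloop
  endfacet
  facet normal 0.0000 0.0000 1.0000
    outer loop
      vertex 0.000 0.000 22.000
      vertex 7.000 16.000 22.000
      vertex 0.000 16.000 22.000
    endloop
  endfacet
  facet normal 0.0000 -1.0000 0.0000
    outer loop
      vertex 0.000 0.000 0.000
      vertex 22.000 0.000 0.000
      vertex 22.000 0.000 22.000
    endloop
  endfacet
  facet normal 0.0000 -1.0000 0.0000
    outer loop
      vertex 0.000 0.000 0.000
      vertex 22.000 0.000 22.000
      vertex 0.000 0.000 22.000
    endloop
  endfacet
  facet normal 1.0000 0.0000 0.0000
    outer loop
      vertex 22.000 0.000 0.000
      vertex 22.000 4.000 0.000
      vertex 22.000 4.000 22.000
    endloop
  endfacet
  facet normal 1.0000 0.0000 0.0000
    outer loop
      vertex 22.000 0.000 0.000
      vertex 22.000 4.000 22.000
      vertex 22.000 0.000 22.000
    endloop
  endfacet
  facet normal 0.0000 1.0000 0.0000
    outer loop
      vertex 22.000 4.000 0.000
      vertex 7.000 4.000 0.000
      vertex 7.000 4.000 22.000
    endloop
  endfacet
  facet normal 0.0000 1.0000 0.0000
    outer loop
      vertex 22.000 4.000 0.000
      vertex 7.000 4.000 22.000
      vertex 22.000 4.000 22.000
    endloop
  endfacet
  facet normal 1.0000 0.0000 0.0000
    outer loop
      vertex 7.000 4.000 0.000
      vertex 7.000 16.000 0.000
      vertex 7.000 16.000 22.000
    endloop
  endfacet
  facet normal 1.0000 0.0000 0.0000
    outer loop
      vertex 7.000 4.000 0.000
      vertex 7.000 16.000 22.000
      vertex 7.000 4.000 22.000
    endloop
  endfacet
  facet normal 0.0000 1.0000 0.0000
    outer loop
      vertex 7.000 16.000 0.000
      vertex 0.000 16.000 0.000
      vertex 0.000 16.000 22.000
    endloop
  endfacet
  facet normal 0.0000 1.0000 0.0000
    outer loop
      vertex 7.000 16.000 0.000
      vertex 0.000 16.000 22.000
      vertex 7.000 16.000 22.000
    endloop
  endfacet
  facet normal -1.0000 0.0000 0.0000
    outer loop
      vertex 0.000 16.000 0.000
      vertex 0.000 0.000 0.000
      vertex 0.000 0.000 22.000
    endloop
  endfacet
  facet normal -1.0000 0.0000 0.0000
    outer loop
      vertex 0.000 16.000 0.000
      vertex 0.000 0.000 22.000
      vertex 0.000 16.000 22.000
    endloop
  endfacet
endsolid part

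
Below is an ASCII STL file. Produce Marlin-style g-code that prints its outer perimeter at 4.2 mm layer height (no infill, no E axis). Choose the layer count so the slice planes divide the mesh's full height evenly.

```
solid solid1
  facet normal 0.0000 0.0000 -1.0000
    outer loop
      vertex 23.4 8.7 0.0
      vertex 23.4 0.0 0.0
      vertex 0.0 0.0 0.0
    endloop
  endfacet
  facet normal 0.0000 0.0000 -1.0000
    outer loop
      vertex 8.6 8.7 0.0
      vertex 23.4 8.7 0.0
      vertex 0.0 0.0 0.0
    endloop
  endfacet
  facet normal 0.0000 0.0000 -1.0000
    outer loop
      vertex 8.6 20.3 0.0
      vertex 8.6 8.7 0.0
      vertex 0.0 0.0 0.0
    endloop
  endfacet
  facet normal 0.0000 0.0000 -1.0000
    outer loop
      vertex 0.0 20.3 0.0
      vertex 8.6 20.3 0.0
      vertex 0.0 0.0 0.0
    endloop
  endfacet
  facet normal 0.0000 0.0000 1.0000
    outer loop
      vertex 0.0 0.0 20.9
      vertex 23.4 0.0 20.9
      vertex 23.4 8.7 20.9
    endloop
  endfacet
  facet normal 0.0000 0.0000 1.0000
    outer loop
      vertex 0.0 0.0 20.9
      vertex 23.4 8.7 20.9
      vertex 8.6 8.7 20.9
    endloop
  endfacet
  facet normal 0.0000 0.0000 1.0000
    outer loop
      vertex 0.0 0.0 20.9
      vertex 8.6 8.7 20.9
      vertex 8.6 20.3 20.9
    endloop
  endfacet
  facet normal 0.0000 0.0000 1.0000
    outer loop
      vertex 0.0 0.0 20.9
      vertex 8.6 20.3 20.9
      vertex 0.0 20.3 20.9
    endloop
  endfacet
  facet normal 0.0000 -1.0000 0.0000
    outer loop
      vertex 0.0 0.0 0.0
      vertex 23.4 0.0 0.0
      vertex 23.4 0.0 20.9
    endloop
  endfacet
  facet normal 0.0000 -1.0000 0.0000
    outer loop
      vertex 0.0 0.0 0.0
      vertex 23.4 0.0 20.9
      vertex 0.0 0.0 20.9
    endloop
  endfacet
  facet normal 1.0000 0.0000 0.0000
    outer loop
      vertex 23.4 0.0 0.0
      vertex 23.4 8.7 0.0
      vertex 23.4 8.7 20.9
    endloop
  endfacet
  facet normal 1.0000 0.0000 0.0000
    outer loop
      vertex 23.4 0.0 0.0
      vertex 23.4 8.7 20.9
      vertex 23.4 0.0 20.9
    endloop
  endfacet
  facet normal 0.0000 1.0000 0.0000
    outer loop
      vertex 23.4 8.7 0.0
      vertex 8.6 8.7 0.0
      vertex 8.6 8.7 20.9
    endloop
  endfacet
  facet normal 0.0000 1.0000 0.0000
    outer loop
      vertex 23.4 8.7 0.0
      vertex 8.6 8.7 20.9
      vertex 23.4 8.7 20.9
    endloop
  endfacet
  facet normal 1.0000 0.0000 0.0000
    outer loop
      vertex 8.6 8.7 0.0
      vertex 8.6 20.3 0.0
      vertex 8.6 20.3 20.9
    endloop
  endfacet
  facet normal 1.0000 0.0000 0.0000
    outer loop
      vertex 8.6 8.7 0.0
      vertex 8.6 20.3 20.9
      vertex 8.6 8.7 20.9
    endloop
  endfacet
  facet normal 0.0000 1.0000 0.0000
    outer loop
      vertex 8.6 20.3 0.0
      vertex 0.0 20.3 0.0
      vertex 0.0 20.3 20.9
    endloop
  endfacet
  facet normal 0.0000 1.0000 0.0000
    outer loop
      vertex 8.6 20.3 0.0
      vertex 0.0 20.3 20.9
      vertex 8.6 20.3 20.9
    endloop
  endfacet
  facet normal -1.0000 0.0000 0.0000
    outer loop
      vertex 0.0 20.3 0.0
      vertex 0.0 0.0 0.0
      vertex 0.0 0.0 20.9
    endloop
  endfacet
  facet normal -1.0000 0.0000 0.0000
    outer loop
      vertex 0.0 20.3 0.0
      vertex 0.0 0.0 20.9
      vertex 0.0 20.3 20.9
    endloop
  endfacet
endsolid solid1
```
; perimeter-only toolpath
G21 ; units = mm
G90 ; absolute positioning
G28 ; home
; layer 1
G0 Z4.2
G0 X0.0 Y0.0
G1 X23.4 Y0.0
G1 X23.4 Y8.7
G1 X8.6 Y8.7
G1 X8.6 Y20.3
G1 X0.0 Y20.3
G1 X0.0 Y0.0
; layer 2
G0 Z8.4
G0 X0.0 Y0.0
G1 X23.4 Y0.0
G1 X23.4 Y8.7
G1 X8.6 Y8.7
G1 X8.6 Y20.3
G1 X0.0 Y20.3
G1 X0.0 Y0.0
; layer 3
G0 Z12.5
G0 X0.0 Y0.0
G1 X23.4 Y0.0
G1 X23.4 Y8.7
G1 X8.6 Y8.7
G1 X8.6 Y20.3
G1 X0.0 Y20.3
G1 X0.0 Y0.0
; layer 4
G0 Z16.7
G0 X0.0 Y0.0
G1 X23.4 Y0.0
G1 X23.4 Y8.7
G1 X8.6 Y8.7
G1 X8.6 Y20.3
G1 X0.0 Y20.3
G1 X0.0 Y0.0
; layer 5
G0 Z20.9
G0 X0.0 Y0.0
G1 X23.4 Y0.0
G1 X23.4 Y8.7
G1 X8.6 Y8.7
G1 X8.6 Y20.3
G1 X0.0 Y20.3
G1 X0.0 Y0.0
M2 ; end

The solid is an L-shaped prism: outer 23.4 × 20.3 mm, arm thicknesses ≈ 8.7 mm (horizontal) and 8.6 mm (vertical), extruded 20.9 mm in z. Slicing at Δz = 4.2 mm — 5 equal slices spanning the solid's height, so layer i sits at z = i·h/5 — gives 5 non-empty perimeters. Each is a 6-segment closed polygon; G0 lifts to the layer z and rapids to the start vertex, then G1 traces the edges.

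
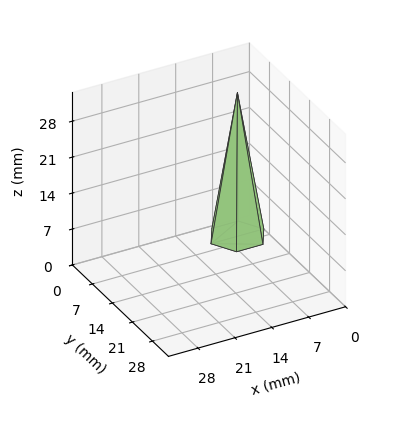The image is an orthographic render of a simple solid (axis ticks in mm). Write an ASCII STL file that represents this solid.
Reading the render: the shape is a regular 6-sided pyramid, base circumscribed radius ≈ 5 mm, apex at z ≈ 28 mm (dimensions read to the nearest mm from the axis ticks). For the STL, each face is triangulated and given an outward normal.

solid part
  facet normal 0.0000 0.0000 -1.0000
    outer loop
      vertex 2.5 9.3 0.0
      vertex 7.5 9.3 0.0
      vertex 10.0 5.0 0.0
    endloop
  endfacet
  facet normal 0.0000 0.0000 -1.0000
    outer loop
      vertex 0.0 5.0 0.0
      vertex 2.5 9.3 0.0
      vertex 10.0 5.0 0.0
    endloop
  endfacet
  facet normal 0.0000 0.0000 -1.0000
    outer loop
      vertex 2.5 0.7 0.0
      vertex 0.0 5.0 0.0
      vertex 10.0 5.0 0.0
    endloop
  endfacet
  facet normal 0.0000 0.0000 -1.0000
    outer loop
      vertex 7.5 0.7 0.0
      vertex 2.5 0.7 0.0
      vertex 10.0 5.0 0.0
    endloop
  endfacet
  facet normal 0.8544 0.4967 0.1526
    outer loop
      vertex 10.0 5.0 0.0
      vertex 7.5 9.3 0.0
      vertex 5.0 5.0 28.0
    endloop
  endfacet
  facet normal 0.0000 0.9884 0.1518
    outer loop
      vertex 7.5 9.3 0.0
      vertex 2.5 9.3 0.0
      vertex 5.0 5.0 28.0
    endloop
  endfacet
  facet normal -0.8544 0.4967 0.1526
    outer loop
      vertex 2.5 9.3 0.0
      vertex 0.0 5.0 0.0
      vertex 5.0 5.0 28.0
    endloop
  endfacet
  facet normal -0.8544 -0.4967 0.1526
    outer loop
      vertex 0.0 5.0 0.0
      vertex 2.5 0.7 0.0
      vertex 5.0 5.0 28.0
    endloop
  endfacet
  facet normal 0.0000 -0.9884 0.1518
    outer loop
      vertex 2.5 0.7 0.0
      vertex 7.5 0.7 0.0
      vertex 5.0 5.0 28.0
    endloop
  endfacet
  facet normal 0.8544 -0.4967 0.1526
    outer loop
      vertex 7.5 0.7 0.0
      vertex 10.0 5.0 0.0
      vertex 5.0 5.0 28.0
    endloop
  endfacet
endsolid part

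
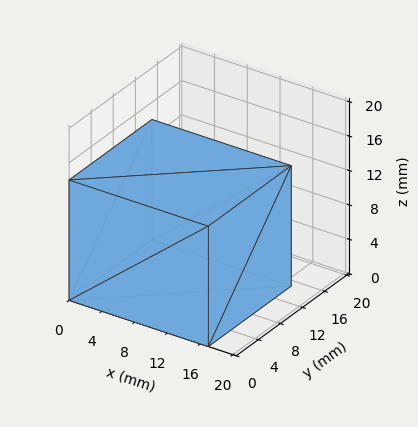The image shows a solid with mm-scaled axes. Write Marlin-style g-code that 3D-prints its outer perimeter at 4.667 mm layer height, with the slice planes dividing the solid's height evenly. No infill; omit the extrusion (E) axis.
Reading the render: the shape is a rectangular box, roughly 17 × 15 mm footprint and 14 mm tall (dimensions read to the nearest mm from the axis ticks). For the g-code, the solid's height is divided into equal slices at the stated Δz and each level perimeter traced with G1 moves after a G0 lift.

; perimeter-only toolpath
G21 ; units = mm
G90 ; absolute positioning
G28 ; home
; layer 1
G0 Z4.667
G0 X0.000 Y0.000
G1 X17.000 Y0.000
G1 X17.000 Y15.000
G1 X0.000 Y15.000
G1 X0.000 Y0.000
; layer 2
G0 Z9.333
G0 X0.000 Y0.000
G1 X17.000 Y0.000
G1 X17.000 Y15.000
G1 X0.000 Y15.000
G1 X0.000 Y0.000
; layer 3
G0 Z14.000
G0 X0.000 Y0.000
G1 X17.000 Y0.000
G1 X17.000 Y15.000
G1 X0.000 Y15.000
G1 X0.000 Y0.000
M2 ; end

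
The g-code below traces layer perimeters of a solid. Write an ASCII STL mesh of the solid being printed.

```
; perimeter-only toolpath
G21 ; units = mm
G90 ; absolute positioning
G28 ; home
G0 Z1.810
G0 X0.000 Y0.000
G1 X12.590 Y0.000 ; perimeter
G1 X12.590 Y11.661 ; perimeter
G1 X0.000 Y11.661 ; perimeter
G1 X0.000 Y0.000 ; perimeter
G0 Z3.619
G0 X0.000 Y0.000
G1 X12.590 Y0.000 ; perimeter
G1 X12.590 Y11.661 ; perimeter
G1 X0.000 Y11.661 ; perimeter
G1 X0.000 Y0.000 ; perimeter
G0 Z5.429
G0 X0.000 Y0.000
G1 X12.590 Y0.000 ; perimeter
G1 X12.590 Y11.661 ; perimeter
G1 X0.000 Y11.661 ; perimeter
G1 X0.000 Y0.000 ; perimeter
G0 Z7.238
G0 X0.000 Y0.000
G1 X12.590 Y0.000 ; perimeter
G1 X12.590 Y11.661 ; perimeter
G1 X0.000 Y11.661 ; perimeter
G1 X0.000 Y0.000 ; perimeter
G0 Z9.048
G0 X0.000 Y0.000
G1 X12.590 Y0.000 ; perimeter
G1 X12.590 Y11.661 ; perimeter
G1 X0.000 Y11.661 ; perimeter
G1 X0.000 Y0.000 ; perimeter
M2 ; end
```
solid part
  facet normal 0.0000 0.0000 -1.0000
    outer loop
      vertex 12.590 11.661 0.000
      vertex 12.590 0.000 0.000
      vertex 0.000 0.000 0.000
    endloop
  endfacet
  facet normal 0.0000 0.0000 -1.0000
    outer loop
      vertex 0.000 11.661 0.000
      vertex 12.590 11.661 0.000
      vertex 0.000 0.000 0.000
    endloop
  endfacet
  facet normal 0.0000 0.0000 1.0000
    outer loop
      vertex 0.000 0.000 9.048
      vertex 12.590 0.000 9.048
      vertex 12.590 11.661 9.048
    endloop
  endfacet
  facet normal 0.0000 0.0000 1.0000
    outer loop
      vertex 0.000 0.000 9.048
      vertex 12.590 11.661 9.048
      vertex 0.000 11.661 9.048
    endloop
  endfacet
  facet normal 0.0000 -1.0000 0.0000
    outer loop
      vertex 0.000 0.000 0.000
      vertex 12.590 0.000 0.000
      vertex 12.590 0.000 9.048
    endloop
  endfacet
  facet normal 0.0000 -1.0000 0.0000
    outer loop
      vertex 0.000 0.000 0.000
      vertex 12.590 0.000 9.048
      vertex 0.000 0.000 9.048
    endloop
  endfacet
  facet normal 0.0000 1.0000 0.0000
    outer loop
      vertex 12.590 11.661 9.048
      vertex 12.590 11.661 0.000
      vertex 0.000 11.661 0.000
    endloop
  endfacet
  facet normal 0.0000 1.0000 0.0000
    outer loop
      vertex 0.000 11.661 9.048
      vertex 12.590 11.661 9.048
      vertex 0.000 11.661 0.000
    endloop
  endfacet
  facet normal -1.0000 0.0000 0.0000
    outer loop
      vertex 0.000 11.661 9.048
      vertex 0.000 11.661 0.000
      vertex 0.000 0.000 0.000
    endloop
  endfacet
  facet normal -1.0000 0.0000 0.0000
    outer loop
      vertex 0.000 0.000 9.048
      vertex 0.000 11.661 9.048
      vertex 0.000 0.000 0.000
    endloop
  endfacet
  facet normal 1.0000 0.0000 0.0000
    outer loop
      vertex 12.590 0.000 0.000
      vertex 12.590 11.661 0.000
      vertex 12.590 11.661 9.048
    endloop
  endfacet
  facet normal 1.0000 0.0000 0.0000
    outer loop
      vertex 12.590 0.000 0.000
      vertex 12.590 11.661 9.048
      vertex 12.590 0.000 9.048
    endloop
  endfacet
endsolid part

The G0 Z moves step by Δz≈1.810 mm. Every layer's G1 loop is the same polygon, so the solid is a straight extrusion of it from z=0 to z≈9.05. Closing with flat bottom and top caps and triangulating gives 12 facets — a rectangular box, roughly 12.6 × 11.7 mm footprint and 9.05 mm tall.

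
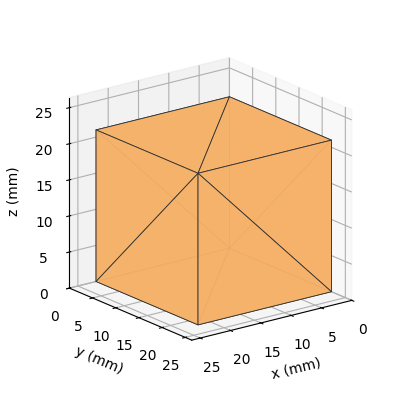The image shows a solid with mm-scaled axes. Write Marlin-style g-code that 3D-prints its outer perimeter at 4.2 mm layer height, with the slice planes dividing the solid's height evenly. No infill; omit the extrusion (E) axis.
Reading the render: the shape is a rectangular box, roughly 22 × 22 mm footprint and 21 mm tall (dimensions read to the nearest mm from the axis ticks). For the g-code, the solid's height is divided into equal slices at the stated Δz and each level perimeter traced with G1 moves after a G0 lift.

; perimeter-only toolpath
G21 ; units = mm
G90 ; absolute positioning
G28 ; home
; layer 1
G0 Z4.2
G0 X0.0 Y0.0
G1 X22.0 Y0.0
G1 X22.0 Y22.0
G1 X0.0 Y22.0
G1 X0.0 Y0.0
; layer 2
G0 Z8.4
G0 X0.0 Y0.0
G1 X22.0 Y0.0
G1 X22.0 Y22.0
G1 X0.0 Y22.0
G1 X0.0 Y0.0
; layer 3
G0 Z12.6
G0 X0.0 Y0.0
G1 X22.0 Y0.0
G1 X22.0 Y22.0
G1 X0.0 Y22.0
G1 X0.0 Y0.0
; layer 4
G0 Z16.8
G0 X0.0 Y0.0
G1 X22.0 Y0.0
G1 X22.0 Y22.0
G1 X0.0 Y22.0
G1 X0.0 Y0.0
; layer 5
G0 Z21.0
G0 X0.0 Y0.0
G1 X22.0 Y0.0
G1 X22.0 Y22.0
G1 X0.0 Y22.0
G1 X0.0 Y0.0
M2 ; end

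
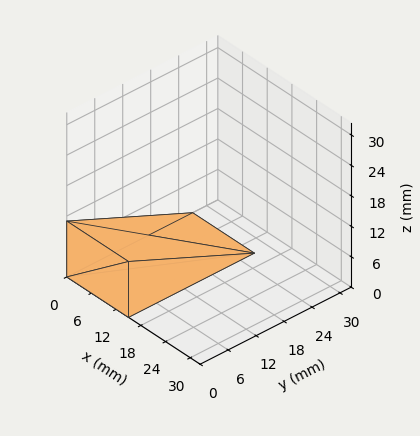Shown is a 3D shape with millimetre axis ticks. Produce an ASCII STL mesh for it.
Reading the render: the shape is a wedge (ramp): 15 × 27 mm base, rising to 11 mm along the y=0 edge and sloping linearly to z=0 at y=27 (dimensions read to the nearest mm from the axis ticks). For the STL, each face is triangulated and given an outward normal.

solid part
  facet normal 0.0000 0.0000 -1.0000
    outer loop
      vertex 15.0 27.0 0.0
      vertex 15.0 0.0 0.0
      vertex 0.0 0.0 0.0
    endloop
  endfacet
  facet normal 0.0000 0.0000 -1.0000
    outer loop
      vertex 0.0 27.0 0.0
      vertex 15.0 27.0 0.0
      vertex 0.0 0.0 0.0
    endloop
  endfacet
  facet normal 0.0000 -1.0000 0.0000
    outer loop
      vertex 0.0 0.0 0.0
      vertex 15.0 0.0 0.0
      vertex 15.0 0.0 11.0
    endloop
  endfacet
  facet normal 0.0000 -1.0000 0.0000
    outer loop
      vertex 0.0 0.0 0.0
      vertex 15.0 0.0 11.0
      vertex 0.0 0.0 11.0
    endloop
  endfacet
  facet normal 0.0000 0.3773 0.9261
    outer loop
      vertex 0.0 0.0 11.0
      vertex 15.0 0.0 11.0
      vertex 15.0 27.0 0.0
    endloop
  endfacet
  facet normal 0.0000 0.3773 0.9261
    outer loop
      vertex 0.0 0.0 11.0
      vertex 15.0 27.0 0.0
      vertex 0.0 27.0 0.0
    endloop
  endfacet
  facet normal -1.0000 0.0000 0.0000
    outer loop
      vertex 0.0 0.0 11.0
      vertex 0.0 27.0 0.0
      vertex 0.0 0.0 0.0
    endloop
  endfacet
  facet normal 1.0000 0.0000 0.0000
    outer loop
      vertex 15.0 0.0 0.0
      vertex 15.0 27.0 0.0
      vertex 15.0 0.0 11.0
    endloop
  endfacet
endsolid part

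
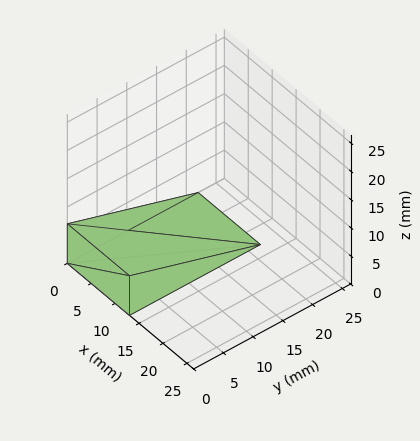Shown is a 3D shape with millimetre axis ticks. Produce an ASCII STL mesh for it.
Reading the render: the shape is a wedge (ramp): 13 × 22 mm base, rising to 7 mm along the y=0 edge and sloping linearly to z=0 at y=22 (dimensions read to the nearest mm from the axis ticks). For the STL, each face is triangulated and given an outward normal.

solid part
  facet normal 0.0000 0.0000 -1.0000
    outer loop
      vertex 13.0 22.0 0.0
      vertex 13.0 0.0 0.0
      vertex 0.0 0.0 0.0
    endloop
  endfacet
  facet normal 0.0000 0.0000 -1.0000
    outer loop
      vertex 0.0 22.0 0.0
      vertex 13.0 22.0 0.0
      vertex 0.0 0.0 0.0
    endloop
  endfacet
  facet normal 0.0000 -1.0000 0.0000
    outer loop
      vertex 0.0 0.0 0.0
      vertex 13.0 0.0 0.0
      vertex 13.0 0.0 7.0
    endloop
  endfacet
  facet normal 0.0000 -1.0000 0.0000
    outer loop
      vertex 0.0 0.0 0.0
      vertex 13.0 0.0 7.0
      vertex 0.0 0.0 7.0
    endloop
  endfacet
  facet normal 0.0000 0.3032 0.9529
    outer loop
      vertex 0.0 0.0 7.0
      vertex 13.0 0.0 7.0
      vertex 13.0 22.0 0.0
    endloop
  endfacet
  facet normal 0.0000 0.3032 0.9529
    outer loop
      vertex 0.0 0.0 7.0
      vertex 13.0 22.0 0.0
      vertex 0.0 22.0 0.0
    endloop
  endfacet
  facet normal -1.0000 0.0000 0.0000
    outer loop
      vertex 0.0 0.0 7.0
      vertex 0.0 22.0 0.0
      vertex 0.0 0.0 0.0
    endloop
  endfacet
  facet normal 1.0000 0.0000 0.0000
    outer loop
      vertex 13.0 0.0 0.0
      vertex 13.0 22.0 0.0
      vertex 13.0 0.0 7.0
    endloop
  endfacet
endsolid part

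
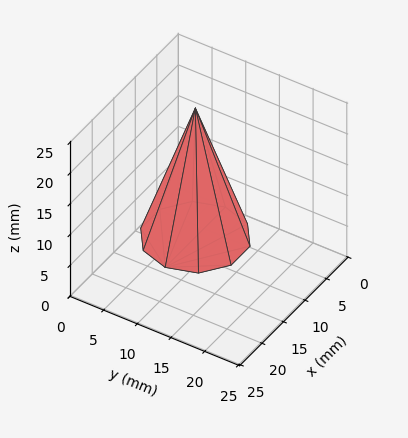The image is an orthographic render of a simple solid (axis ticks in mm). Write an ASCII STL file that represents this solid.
Reading the render: the shape is a regular 10-sided pyramid, base circumscribed radius ≈ 7 mm, apex at z ≈ 21 mm (dimensions read to the nearest mm from the axis ticks). For the STL, each face is triangulated and given an outward normal.

solid part
  facet normal 0.0000 0.0000 -1.0000
    outer loop
      vertex 9.2 13.7 0.0
      vertex 12.7 11.1 0.0
      vertex 14.0 7.0 0.0
    endloop
  endfacet
  facet normal 0.0000 0.0000 -1.0000
    outer loop
      vertex 4.8 13.7 0.0
      vertex 9.2 13.7 0.0
      vertex 14.0 7.0 0.0
    endloop
  endfacet
  facet normal 0.0000 0.0000 -1.0000
    outer loop
      vertex 1.3 11.1 0.0
      vertex 4.8 13.7 0.0
      vertex 14.0 7.0 0.0
    endloop
  endfacet
  facet normal 0.0000 0.0000 -1.0000
    outer loop
      vertex 0.0 7.0 0.0
      vertex 1.3 11.1 0.0
      vertex 14.0 7.0 0.0
    endloop
  endfacet
  facet normal 0.0000 0.0000 -1.0000
    outer loop
      vertex 1.3 2.9 0.0
      vertex 0.0 7.0 0.0
      vertex 14.0 7.0 0.0
    endloop
  endfacet
  facet normal 0.0000 0.0000 -1.0000
    outer loop
      vertex 4.8 0.3 0.0
      vertex 1.3 2.9 0.0
      vertex 14.0 7.0 0.0
    endloop
  endfacet
  facet normal 0.0000 0.0000 -1.0000
    outer loop
      vertex 9.2 0.3 0.0
      vertex 4.8 0.3 0.0
      vertex 14.0 7.0 0.0
    endloop
  endfacet
  facet normal 0.0000 0.0000 -1.0000
    outer loop
      vertex 12.7 2.9 0.0
      vertex 9.2 0.3 0.0
      vertex 14.0 7.0 0.0
    endloop
  endfacet
  facet normal 0.9085 0.2881 0.3028
    outer loop
      vertex 14.0 7.0 0.0
      vertex 12.7 11.1 0.0
      vertex 7.0 7.0 21.0
    endloop
  endfacet
  facet normal 0.5682 0.7649 0.3036
    outer loop
      vertex 12.7 11.1 0.0
      vertex 9.2 13.7 0.0
      vertex 7.0 7.0 21.0
    endloop
  endfacet
  facet normal 0.0000 0.9527 0.3040
    outer loop
      vertex 9.2 13.7 0.0
      vertex 4.8 13.7 0.0
      vertex 7.0 7.0 21.0
    endloop
  endfacet
  facet normal -0.5682 0.7649 0.3036
    outer loop
      vertex 4.8 13.7 0.0
      vertex 1.3 11.1 0.0
      vertex 7.0 7.0 21.0
    endloop
  endfacet
  facet normal -0.9085 0.2881 0.3028
    outer loop
      vertex 1.3 11.1 0.0
      vertex 0.0 7.0 0.0
      vertex 7.0 7.0 21.0
    endloop
  endfacet
  facet normal -0.9085 -0.2881 0.3028
    outer loop
      vertex 0.0 7.0 0.0
      vertex 1.3 2.9 0.0
      vertex 7.0 7.0 21.0
    endloop
  endfacet
  facet normal -0.5682 -0.7649 0.3036
    outer loop
      vertex 1.3 2.9 0.0
      vertex 4.8 0.3 0.0
      vertex 7.0 7.0 21.0
    endloop
  endfacet
  facet normal 0.0000 -0.9527 0.3040
    outer loop
      vertex 4.8 0.3 0.0
      vertex 9.2 0.3 0.0
      vertex 7.0 7.0 21.0
    endloop
  endfacet
  facet normal 0.5682 -0.7649 0.3036
    outer loop
      vertex 9.2 0.3 0.0
      vertex 12.7 2.9 0.0
      vertex 7.0 7.0 21.0
    endloop
  endfacet
  facet normal 0.9085 -0.2881 0.3028
    outer loop
      vertex 12.7 2.9 0.0
      vertex 14.0 7.0 0.0
      vertex 7.0 7.0 21.0
    endloop
  endfacet
endsolid part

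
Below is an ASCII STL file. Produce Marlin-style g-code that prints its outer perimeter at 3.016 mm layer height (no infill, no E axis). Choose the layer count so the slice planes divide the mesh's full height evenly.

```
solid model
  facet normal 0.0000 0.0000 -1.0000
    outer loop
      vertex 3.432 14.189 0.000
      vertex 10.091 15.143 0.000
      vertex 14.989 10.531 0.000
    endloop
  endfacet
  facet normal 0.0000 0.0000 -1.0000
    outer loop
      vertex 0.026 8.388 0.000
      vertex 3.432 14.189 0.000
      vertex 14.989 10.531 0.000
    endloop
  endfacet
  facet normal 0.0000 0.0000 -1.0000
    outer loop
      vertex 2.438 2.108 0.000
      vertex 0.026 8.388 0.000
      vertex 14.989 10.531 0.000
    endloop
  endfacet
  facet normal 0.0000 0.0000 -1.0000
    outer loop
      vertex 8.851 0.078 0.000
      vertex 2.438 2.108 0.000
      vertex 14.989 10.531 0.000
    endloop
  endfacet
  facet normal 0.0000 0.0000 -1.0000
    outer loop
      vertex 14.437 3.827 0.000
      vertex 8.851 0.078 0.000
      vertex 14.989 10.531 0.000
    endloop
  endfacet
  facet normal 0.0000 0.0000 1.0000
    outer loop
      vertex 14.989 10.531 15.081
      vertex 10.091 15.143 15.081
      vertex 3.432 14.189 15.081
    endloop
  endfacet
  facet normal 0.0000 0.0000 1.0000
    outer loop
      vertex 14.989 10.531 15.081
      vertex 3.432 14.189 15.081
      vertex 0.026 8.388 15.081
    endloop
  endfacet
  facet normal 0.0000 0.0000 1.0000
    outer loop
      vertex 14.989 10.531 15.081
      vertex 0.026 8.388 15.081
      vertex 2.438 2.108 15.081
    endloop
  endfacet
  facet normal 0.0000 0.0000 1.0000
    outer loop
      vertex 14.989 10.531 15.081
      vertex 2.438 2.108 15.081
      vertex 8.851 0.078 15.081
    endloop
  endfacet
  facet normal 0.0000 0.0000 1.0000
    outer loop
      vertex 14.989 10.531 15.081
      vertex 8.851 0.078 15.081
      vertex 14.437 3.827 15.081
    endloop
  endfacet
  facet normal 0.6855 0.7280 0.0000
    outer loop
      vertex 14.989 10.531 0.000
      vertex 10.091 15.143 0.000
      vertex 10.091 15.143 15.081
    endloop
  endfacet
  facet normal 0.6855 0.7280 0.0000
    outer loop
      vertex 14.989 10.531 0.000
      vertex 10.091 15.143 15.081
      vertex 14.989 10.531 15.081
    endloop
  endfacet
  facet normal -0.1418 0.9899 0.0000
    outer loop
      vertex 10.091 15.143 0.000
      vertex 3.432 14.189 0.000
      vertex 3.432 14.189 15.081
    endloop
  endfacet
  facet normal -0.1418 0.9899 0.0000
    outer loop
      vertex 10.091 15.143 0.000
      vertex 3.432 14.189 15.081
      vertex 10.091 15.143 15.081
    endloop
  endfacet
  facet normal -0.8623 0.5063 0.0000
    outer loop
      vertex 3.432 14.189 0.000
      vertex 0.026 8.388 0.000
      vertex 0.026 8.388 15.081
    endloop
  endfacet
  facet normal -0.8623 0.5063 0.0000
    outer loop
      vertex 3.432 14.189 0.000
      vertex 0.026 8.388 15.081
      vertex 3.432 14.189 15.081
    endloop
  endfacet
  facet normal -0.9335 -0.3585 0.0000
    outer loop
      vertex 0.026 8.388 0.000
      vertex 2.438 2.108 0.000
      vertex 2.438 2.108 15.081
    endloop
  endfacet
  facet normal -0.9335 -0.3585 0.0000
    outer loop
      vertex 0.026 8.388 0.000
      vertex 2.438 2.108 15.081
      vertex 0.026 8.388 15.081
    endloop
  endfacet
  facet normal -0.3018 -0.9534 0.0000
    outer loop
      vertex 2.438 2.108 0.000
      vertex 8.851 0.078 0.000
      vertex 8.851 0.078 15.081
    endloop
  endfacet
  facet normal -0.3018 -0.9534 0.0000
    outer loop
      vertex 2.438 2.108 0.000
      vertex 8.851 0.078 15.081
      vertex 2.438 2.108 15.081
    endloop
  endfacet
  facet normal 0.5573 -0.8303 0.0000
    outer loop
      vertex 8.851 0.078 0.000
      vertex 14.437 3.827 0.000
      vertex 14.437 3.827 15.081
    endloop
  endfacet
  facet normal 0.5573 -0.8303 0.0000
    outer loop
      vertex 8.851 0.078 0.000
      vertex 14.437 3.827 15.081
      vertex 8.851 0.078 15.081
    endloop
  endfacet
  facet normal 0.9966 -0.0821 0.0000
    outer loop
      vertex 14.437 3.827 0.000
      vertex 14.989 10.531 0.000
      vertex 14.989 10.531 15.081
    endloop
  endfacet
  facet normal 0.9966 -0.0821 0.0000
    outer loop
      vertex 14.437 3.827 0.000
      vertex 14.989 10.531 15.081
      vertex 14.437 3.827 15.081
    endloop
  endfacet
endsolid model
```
; perimeter-only toolpath
G21 ; units = mm
G90 ; absolute positioning
G28 ; home
; layer 1
G0 Z3.016
G0 X14.989 Y10.531
G1 X10.091 Y15.143
G1 X3.432 Y14.189
G1 X0.026 Y8.388
G1 X2.438 Y2.108
G1 X8.851 Y0.078
G1 X14.437 Y3.827
G1 X14.989 Y10.531
; layer 2
G0 Z6.032
G0 X14.989 Y10.531
G1 X10.091 Y15.143
G1 X3.432 Y14.189
G1 X0.026 Y8.388
G1 X2.438 Y2.108
G1 X8.851 Y0.078
G1 X14.437 Y3.827
G1 X14.989 Y10.531
; layer 3
G0 Z9.049
G0 X14.989 Y10.531
G1 X10.091 Y15.143
G1 X3.432 Y14.189
G1 X0.026 Y8.388
G1 X2.438 Y2.108
G1 X8.851 Y0.078
G1 X14.437 Y3.827
G1 X14.989 Y10.531
; layer 4
G0 Z12.065
G0 X14.989 Y10.531
G1 X10.091 Y15.143
G1 X3.432 Y14.189
G1 X0.026 Y8.388
G1 X2.438 Y2.108
G1 X8.851 Y0.078
G1 X14.437 Y3.827
G1 X14.989 Y10.531
; layer 5
G0 Z15.081
G0 X14.989 Y10.531
G1 X10.091 Y15.143
G1 X3.432 Y14.189
G1 X0.026 Y8.388
G1 X2.438 Y2.108
G1 X8.851 Y0.078
G1 X14.437 Y3.827
G1 X14.989 Y10.531
M2 ; end

The solid is a regular 7-sided prism (a cylinder approximated with 7 flat sides), circumscribed radius ≈ 7.75 mm, height ≈ 15.1 mm. Slicing at Δz = 3.016 mm — 5 equal slices spanning the solid's height, so layer i sits at z = i·h/5 — gives 5 non-empty perimeters. Each is a 7-segment closed polygon; G0 lifts to the layer z and rapids to the start vertex, then G1 traces the edges.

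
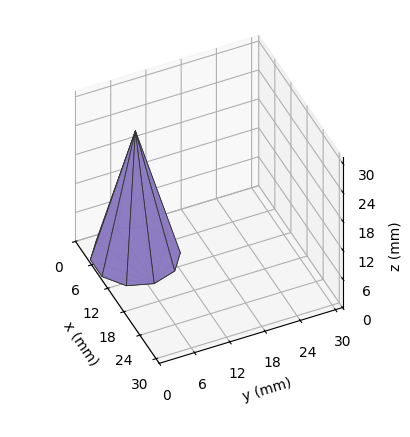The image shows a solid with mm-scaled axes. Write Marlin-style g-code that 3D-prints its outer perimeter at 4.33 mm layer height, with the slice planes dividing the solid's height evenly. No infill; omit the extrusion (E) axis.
Reading the render: the shape is a regular 10-sided pyramid, base circumscribed radius ≈ 7 mm, apex at z ≈ 26 mm (dimensions read to the nearest mm from the axis ticks). For the g-code, the solid's height is divided into equal slices at the stated Δz and each level perimeter traced with G1 moves after a G0 lift.

; perimeter-only toolpath
G21 ; units = mm
G90 ; absolute positioning
G28 ; home
; layer 1
G0 Z4.33
G0 X12.83 Y7.00
G1 X11.72 Y10.42
G1 X8.80 Y12.55
G1 X5.20 Y12.55
G1 X2.28 Y10.42
G1 X1.17 Y7.00
G1 X2.28 Y3.58
G1 X5.20 Y1.45
G1 X8.80 Y1.45
G1 X11.72 Y3.58
G1 X12.83 Y7.00
; layer 2
G0 Z8.67
G0 X11.67 Y7.00
G1 X10.77 Y9.74
G1 X8.44 Y11.44
G1 X5.56 Y11.44
G1 X3.23 Y9.74
G1 X2.33 Y7.00
G1 X3.23 Y4.26
G1 X5.56 Y2.56
G1 X8.44 Y2.56
G1 X10.77 Y4.26
G1 X11.67 Y7.00
; layer 3
G0 Z13.00
G0 X10.50 Y7.00
G1 X9.83 Y9.05
G1 X8.08 Y10.33
G1 X5.92 Y10.33
G1 X4.17 Y9.05
G1 X3.50 Y7.00
G1 X4.17 Y4.95
G1 X5.92 Y3.67
G1 X8.08 Y3.67
G1 X9.83 Y4.95
G1 X10.50 Y7.00
; layer 4
G0 Z17.33
G0 X9.33 Y7.00
G1 X8.89 Y8.37
G1 X7.72 Y9.22
G1 X6.28 Y9.22
G1 X5.11 Y8.37
G1 X4.67 Y7.00
G1 X5.11 Y5.63
G1 X6.28 Y4.78
G1 X7.72 Y4.78
G1 X8.89 Y5.63
G1 X9.33 Y7.00
; layer 5
G0 Z21.67
G0 X8.17 Y7.00
G1 X7.94 Y7.69
G1 X7.36 Y8.11
G1 X6.64 Y8.11
G1 X6.06 Y7.69
G1 X5.83 Y7.00
G1 X6.06 Y6.31
G1 X6.64 Y5.89
G1 X7.36 Y5.89
G1 X7.94 Y6.31
G1 X8.17 Y7.00
M2 ; end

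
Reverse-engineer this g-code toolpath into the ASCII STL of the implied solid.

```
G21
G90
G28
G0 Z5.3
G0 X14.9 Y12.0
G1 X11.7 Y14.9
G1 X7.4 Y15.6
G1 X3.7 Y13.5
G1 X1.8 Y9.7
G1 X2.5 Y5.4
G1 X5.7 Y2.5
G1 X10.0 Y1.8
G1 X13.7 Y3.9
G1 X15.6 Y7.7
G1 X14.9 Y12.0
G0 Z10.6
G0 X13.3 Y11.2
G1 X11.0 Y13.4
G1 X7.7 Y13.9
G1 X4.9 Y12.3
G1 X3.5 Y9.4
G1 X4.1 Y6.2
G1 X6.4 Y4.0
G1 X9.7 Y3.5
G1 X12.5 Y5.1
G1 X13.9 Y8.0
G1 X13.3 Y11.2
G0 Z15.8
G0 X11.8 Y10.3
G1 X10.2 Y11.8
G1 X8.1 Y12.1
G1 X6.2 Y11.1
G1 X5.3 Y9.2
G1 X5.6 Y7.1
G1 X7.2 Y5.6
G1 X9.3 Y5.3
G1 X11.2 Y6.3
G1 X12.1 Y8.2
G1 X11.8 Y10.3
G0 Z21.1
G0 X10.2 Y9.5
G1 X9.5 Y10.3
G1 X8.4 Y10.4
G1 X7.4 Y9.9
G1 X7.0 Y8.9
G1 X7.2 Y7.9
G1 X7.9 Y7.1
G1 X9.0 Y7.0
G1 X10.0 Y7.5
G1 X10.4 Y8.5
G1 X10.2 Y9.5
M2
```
solid part
  facet normal 0.0000 0.0000 -1.0000
    outer loop
      vertex 7.1 17.3 0.0
      vertex 12.5 16.5 0.0
      vertex 16.4 12.8 0.0
    endloop
  endfacet
  facet normal 0.0000 0.0000 -1.0000
    outer loop
      vertex 2.4 14.7 0.0
      vertex 7.1 17.3 0.0
      vertex 16.4 12.8 0.0
    endloop
  endfacet
  facet normal 0.0000 0.0000 -1.0000
    outer loop
      vertex 0.1 9.9 0.0
      vertex 2.4 14.7 0.0
      vertex 16.4 12.8 0.0
    endloop
  endfacet
  facet normal 0.0000 0.0000 -1.0000
    outer loop
      vertex 1.0 4.6 0.0
      vertex 0.1 9.9 0.0
      vertex 16.4 12.8 0.0
    endloop
  endfacet
  facet normal 0.0000 0.0000 -1.0000
    outer loop
      vertex 4.9 0.9 0.0
      vertex 1.0 4.6 0.0
      vertex 16.4 12.8 0.0
    endloop
  endfacet
  facet normal 0.0000 0.0000 -1.0000
    outer loop
      vertex 10.3 0.1 0.0
      vertex 4.9 0.9 0.0
      vertex 16.4 12.8 0.0
    endloop
  endfacet
  facet normal 0.0000 0.0000 -1.0000
    outer loop
      vertex 15.0 2.7 0.0
      vertex 10.3 0.1 0.0
      vertex 16.4 12.8 0.0
    endloop
  endfacet
  facet normal 0.0000 0.0000 -1.0000
    outer loop
      vertex 17.3 7.5 0.0
      vertex 15.0 2.7 0.0
      vertex 16.4 12.8 0.0
    endloop
  endfacet
  facet normal 0.6568 0.6923 0.2991
    outer loop
      vertex 16.4 12.8 0.0
      vertex 12.5 16.5 0.0
      vertex 8.7 8.7 26.4
    endloop
  endfacet
  facet normal 0.1398 0.9439 0.2990
    outer loop
      vertex 12.5 16.5 0.0
      vertex 7.1 17.3 0.0
      vertex 8.7 8.7 26.4
    endloop
  endfacet
  facet normal -0.4618 0.8348 0.2999
    outer loop
      vertex 7.1 17.3 0.0
      vertex 2.4 14.7 0.0
      vertex 8.7 8.7 26.4
    endloop
  endfacet
  facet normal -0.8605 0.4123 0.2991
    outer loop
      vertex 2.4 14.7 0.0
      vertex 0.1 9.9 0.0
      vertex 8.7 8.7 26.4
    endloop
  endfacet
  facet normal -0.9407 -0.1597 0.2992
    outer loop
      vertex 0.1 9.9 0.0
      vertex 1.0 4.6 0.0
      vertex 8.7 8.7 26.4
    endloop
  endfacet
  facet normal -0.6568 -0.6923 0.2991
    outer loop
      vertex 1.0 4.6 0.0
      vertex 4.9 0.9 0.0
      vertex 8.7 8.7 26.4
    endloop
  endfacet
  facet normal -0.1398 -0.9439 0.2990
    outer loop
      vertex 4.9 0.9 0.0
      vertex 10.3 0.1 0.0
      vertex 8.7 8.7 26.4
    endloop
  endfacet
  facet normal 0.4618 -0.8348 0.2999
    outer loop
      vertex 10.3 0.1 0.0
      vertex 15.0 2.7 0.0
      vertex 8.7 8.7 26.4
    endloop
  endfacet
  facet normal 0.8605 -0.4123 0.2991
    outer loop
      vertex 15.0 2.7 0.0
      vertex 17.3 7.5 0.0
      vertex 8.7 8.7 26.4
    endloop
  endfacet
  facet normal 0.9407 0.1597 0.2992
    outer loop
      vertex 17.3 7.5 0.0
      vertex 16.4 12.8 0.0
      vertex 8.7 8.7 26.4
    endloop
  endfacet
endsolid part

The G0 Z moves step by Δz≈5.3 mm. The G1 loops shrink linearly with z, so the solid tapers from its base footprint up to z≈26.4. Closing with a flat bottom cap and the tapered top and triangulating gives 18 facets — a regular 10-sided pyramid, base circumscribed radius ≈ 8.7 mm, apex at z ≈ 26.4 mm.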